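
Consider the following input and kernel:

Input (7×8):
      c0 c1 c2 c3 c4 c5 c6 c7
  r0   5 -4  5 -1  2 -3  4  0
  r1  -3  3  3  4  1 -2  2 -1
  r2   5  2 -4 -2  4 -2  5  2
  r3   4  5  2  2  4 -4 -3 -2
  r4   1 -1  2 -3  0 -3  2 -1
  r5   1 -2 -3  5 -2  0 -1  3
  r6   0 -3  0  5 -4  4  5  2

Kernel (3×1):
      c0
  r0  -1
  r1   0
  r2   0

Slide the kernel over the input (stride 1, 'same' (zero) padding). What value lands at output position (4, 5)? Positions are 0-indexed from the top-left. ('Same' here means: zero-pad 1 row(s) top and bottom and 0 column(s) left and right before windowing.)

4

The receptive field on the zero-padded input at this output position is [-4 / -3 / 0]. Elementwise product with the kernel and sum: -4·-1.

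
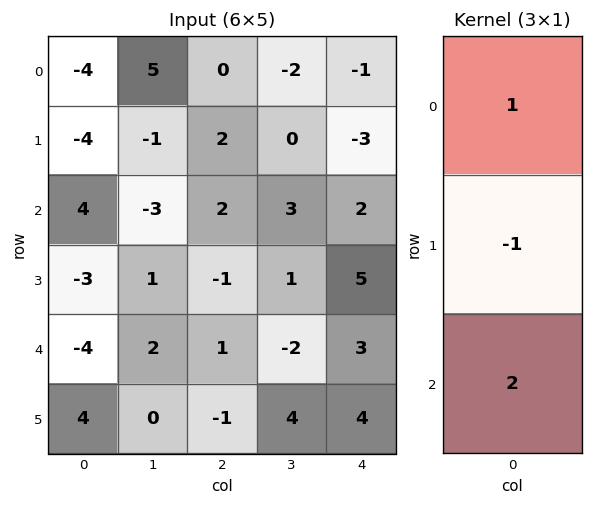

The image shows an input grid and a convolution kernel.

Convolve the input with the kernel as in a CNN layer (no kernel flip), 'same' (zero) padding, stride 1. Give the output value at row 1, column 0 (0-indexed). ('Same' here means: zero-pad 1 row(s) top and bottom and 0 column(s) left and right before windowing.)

The receptive field on the zero-padded input at this output position is [-4 / -4 / 4]. Elementwise product with the kernel and sum: -4·1 + -4·-1 + 4·2.

8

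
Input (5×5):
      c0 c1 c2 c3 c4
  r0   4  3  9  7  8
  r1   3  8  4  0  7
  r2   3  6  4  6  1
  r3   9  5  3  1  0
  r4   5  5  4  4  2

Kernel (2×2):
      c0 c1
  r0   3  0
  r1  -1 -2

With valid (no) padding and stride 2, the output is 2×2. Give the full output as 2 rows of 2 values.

-7 23
-10 7

Output[0,0]: The receptive field on the input at this output position is [4 3 / 3 8]. Elementwise product with the kernel and sum: 4·3 + 3·-1 + 8·-2.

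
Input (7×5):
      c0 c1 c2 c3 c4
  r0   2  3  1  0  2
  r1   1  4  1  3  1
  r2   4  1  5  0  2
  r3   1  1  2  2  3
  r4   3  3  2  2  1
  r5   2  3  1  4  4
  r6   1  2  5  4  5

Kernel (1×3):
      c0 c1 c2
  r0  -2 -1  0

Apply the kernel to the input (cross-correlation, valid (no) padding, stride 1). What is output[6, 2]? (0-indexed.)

The receptive field on the input at this output position is [5 4 5]. Elementwise product with the kernel and sum: 5·-2 + 4·-1.

-14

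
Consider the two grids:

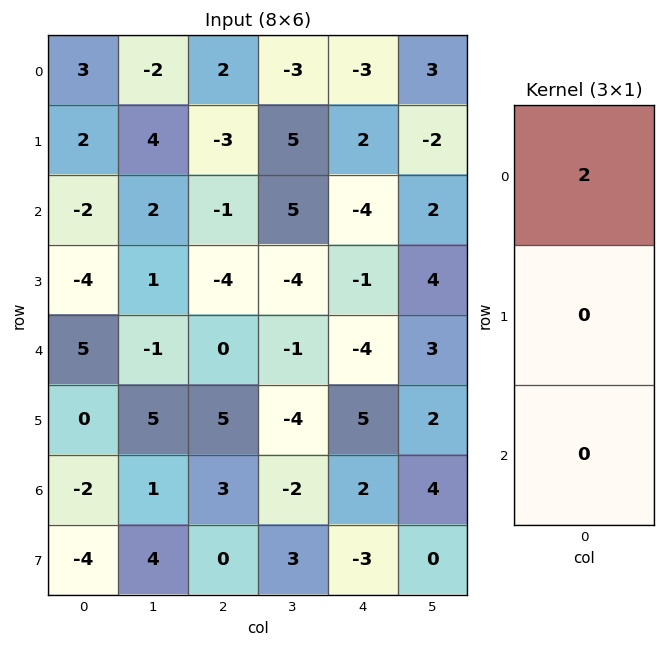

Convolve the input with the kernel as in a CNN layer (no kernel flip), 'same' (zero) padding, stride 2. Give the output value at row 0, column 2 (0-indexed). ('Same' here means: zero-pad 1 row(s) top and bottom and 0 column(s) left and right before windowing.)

The receptive field on the zero-padded input at this output position is [0 / -3 / 2]. Elementwise product with the kernel and sum: 0·2.

0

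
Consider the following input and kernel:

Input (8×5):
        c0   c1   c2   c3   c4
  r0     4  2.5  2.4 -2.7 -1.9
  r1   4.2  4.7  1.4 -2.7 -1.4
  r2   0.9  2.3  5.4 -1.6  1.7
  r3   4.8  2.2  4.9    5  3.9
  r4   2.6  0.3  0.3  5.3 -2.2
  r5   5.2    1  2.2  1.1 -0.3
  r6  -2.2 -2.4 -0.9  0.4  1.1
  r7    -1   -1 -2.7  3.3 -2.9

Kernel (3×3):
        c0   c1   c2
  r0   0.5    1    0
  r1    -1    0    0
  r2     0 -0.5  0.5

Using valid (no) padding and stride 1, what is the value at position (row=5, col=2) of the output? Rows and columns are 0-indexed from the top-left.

0

The receptive field on the input at this output position is [2.2 1.1 -0.3 / -0.9 0.4 1.1 / -2.7 3.3 -2.9]. Elementwise product with the kernel and sum: 2.2·0.5 + 1.1·1 + -0.9·-1 + 3.3·-0.5 + -2.9·0.5.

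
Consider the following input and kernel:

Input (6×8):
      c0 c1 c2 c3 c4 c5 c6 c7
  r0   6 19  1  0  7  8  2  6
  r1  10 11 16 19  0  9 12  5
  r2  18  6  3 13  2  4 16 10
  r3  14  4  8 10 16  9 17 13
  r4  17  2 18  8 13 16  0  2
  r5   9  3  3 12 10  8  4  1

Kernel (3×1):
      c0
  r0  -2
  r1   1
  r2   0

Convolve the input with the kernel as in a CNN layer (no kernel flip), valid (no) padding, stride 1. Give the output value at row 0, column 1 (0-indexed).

-27

The receptive field on the input at this output position is [19 / 11 / 6]. Elementwise product with the kernel and sum: 19·-2 + 11·1.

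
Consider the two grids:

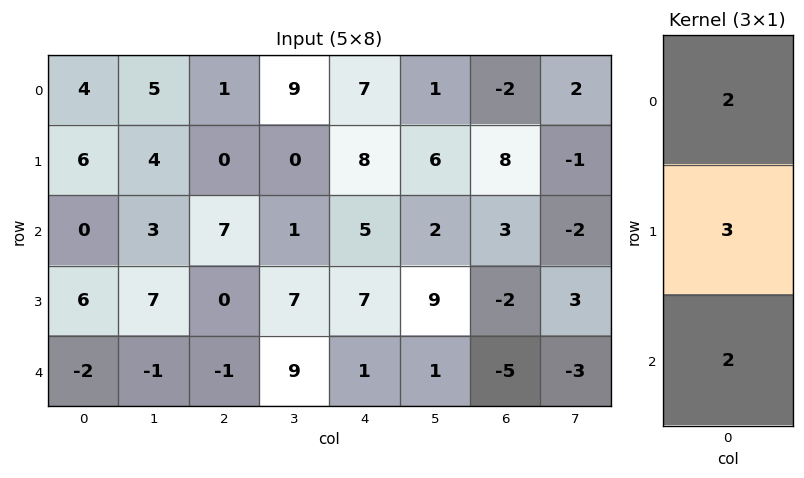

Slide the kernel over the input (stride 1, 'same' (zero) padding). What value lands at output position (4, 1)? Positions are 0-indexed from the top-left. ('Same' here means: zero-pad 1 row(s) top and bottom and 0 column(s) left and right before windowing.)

11

The receptive field on the zero-padded input at this output position is [7 / -1 / 0]. Elementwise product with the kernel and sum: 7·2 + -1·3 + 0·2.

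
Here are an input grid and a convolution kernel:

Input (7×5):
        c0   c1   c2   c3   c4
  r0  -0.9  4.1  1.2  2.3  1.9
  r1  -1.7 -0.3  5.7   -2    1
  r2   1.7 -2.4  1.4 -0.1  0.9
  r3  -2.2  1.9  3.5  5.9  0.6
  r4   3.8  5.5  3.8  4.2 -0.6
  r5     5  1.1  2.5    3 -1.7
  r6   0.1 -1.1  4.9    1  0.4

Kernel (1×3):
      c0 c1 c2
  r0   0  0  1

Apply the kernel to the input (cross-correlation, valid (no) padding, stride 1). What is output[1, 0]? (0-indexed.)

5.7

The receptive field on the input at this output position is [-1.7 -0.3 5.7]. Elementwise product with the kernel and sum: 5.7·1.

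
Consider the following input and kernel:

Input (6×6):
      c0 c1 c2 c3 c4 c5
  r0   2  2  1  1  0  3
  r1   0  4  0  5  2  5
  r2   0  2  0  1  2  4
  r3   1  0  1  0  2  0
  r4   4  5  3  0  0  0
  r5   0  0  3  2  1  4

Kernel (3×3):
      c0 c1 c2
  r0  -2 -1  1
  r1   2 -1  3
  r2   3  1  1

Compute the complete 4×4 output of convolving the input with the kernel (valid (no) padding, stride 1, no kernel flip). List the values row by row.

-7 26 1 33
-2 5 7 7
23 14 18 -2
14 11 18 9

Output[0,0]: The receptive field on the input at this output position is [2 2 1 / 0 4 0 / 0 2 0]. Elementwise product with the kernel and sum: 2·-2 + 2·-1 + 1·1 + 0·2 + 4·-1 + 0·3 + 0·3 + 2·1 + 0·1.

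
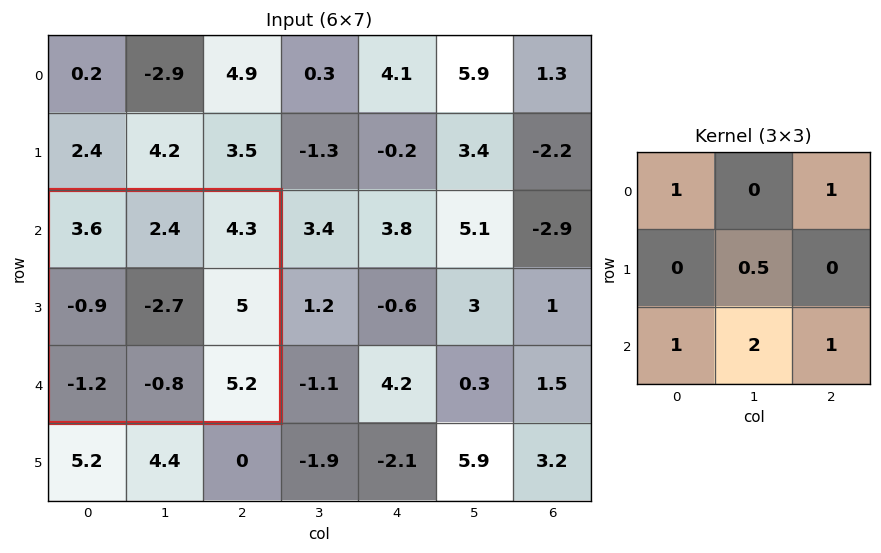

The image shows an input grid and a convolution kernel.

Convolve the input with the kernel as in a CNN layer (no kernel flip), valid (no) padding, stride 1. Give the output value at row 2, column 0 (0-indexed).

8.95

The receptive field on the input at this output position is [3.6 2.4 4.3 / -0.9 -2.7 5 / -1.2 -0.8 5.2]. Elementwise product with the kernel and sum: 3.6·1 + 4.3·1 + -2.7·0.5 + -1.2·1 + -0.8·2 + 5.2·1.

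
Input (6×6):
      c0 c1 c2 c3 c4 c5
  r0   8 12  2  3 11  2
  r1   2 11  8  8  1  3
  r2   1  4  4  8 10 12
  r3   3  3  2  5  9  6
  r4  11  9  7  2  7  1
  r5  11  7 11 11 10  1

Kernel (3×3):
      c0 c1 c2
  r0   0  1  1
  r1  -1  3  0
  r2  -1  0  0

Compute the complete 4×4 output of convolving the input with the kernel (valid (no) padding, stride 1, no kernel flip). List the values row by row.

44 14 26 0
27 21 27 21
3 6 24 42
10 12 2 23

Output[0,0]: The receptive field on the input at this output position is [8 12 2 / 2 11 8 / 1 4 4]. Elementwise product with the kernel and sum: 12·1 + 2·1 + 2·-1 + 11·3 + 1·-1.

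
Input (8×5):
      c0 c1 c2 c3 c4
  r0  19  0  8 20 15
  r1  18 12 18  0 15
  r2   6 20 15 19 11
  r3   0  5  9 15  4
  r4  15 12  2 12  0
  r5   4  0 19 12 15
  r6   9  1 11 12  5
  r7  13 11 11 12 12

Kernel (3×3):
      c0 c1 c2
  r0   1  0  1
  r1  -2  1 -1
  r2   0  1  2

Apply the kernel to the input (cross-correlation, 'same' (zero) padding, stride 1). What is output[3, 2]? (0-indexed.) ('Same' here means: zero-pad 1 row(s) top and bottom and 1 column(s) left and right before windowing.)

49

The receptive field on the zero-padded input at this output position is [20 15 19 / 5 9 15 / 12 2 12]. Elementwise product with the kernel and sum: 20·1 + 19·1 + 5·-2 + 9·1 + 15·-1 + 2·1 + 12·2.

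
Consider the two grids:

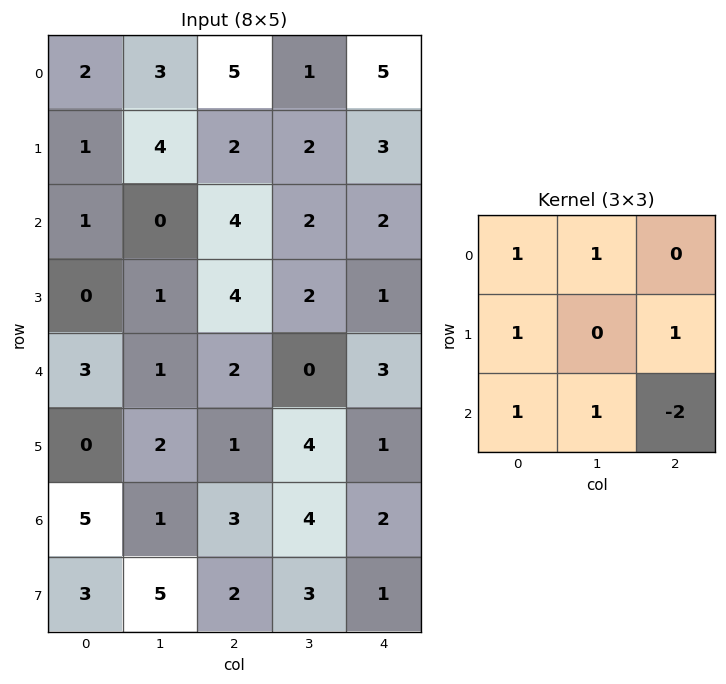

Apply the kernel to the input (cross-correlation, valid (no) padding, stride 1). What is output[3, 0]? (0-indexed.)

The receptive field on the input at this output position is [0 1 4 / 3 1 2 / 0 2 1]. Elementwise product with the kernel and sum: 0·1 + 1·1 + 3·1 + 2·1 + 0·1 + 2·1 + 1·-2.

6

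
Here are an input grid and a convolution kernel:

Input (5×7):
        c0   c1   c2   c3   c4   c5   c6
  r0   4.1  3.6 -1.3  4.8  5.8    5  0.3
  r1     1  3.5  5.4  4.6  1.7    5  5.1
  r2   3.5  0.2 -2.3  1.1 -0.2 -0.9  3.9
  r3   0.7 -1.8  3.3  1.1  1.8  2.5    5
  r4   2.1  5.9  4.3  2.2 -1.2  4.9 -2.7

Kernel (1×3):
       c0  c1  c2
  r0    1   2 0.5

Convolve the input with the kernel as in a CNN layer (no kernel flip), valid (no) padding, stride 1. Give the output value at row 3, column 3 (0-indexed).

5.95

The receptive field on the input at this output position is [1.1 1.8 2.5]. Elementwise product with the kernel and sum: 1.1·1 + 1.8·2 + 2.5·0.5.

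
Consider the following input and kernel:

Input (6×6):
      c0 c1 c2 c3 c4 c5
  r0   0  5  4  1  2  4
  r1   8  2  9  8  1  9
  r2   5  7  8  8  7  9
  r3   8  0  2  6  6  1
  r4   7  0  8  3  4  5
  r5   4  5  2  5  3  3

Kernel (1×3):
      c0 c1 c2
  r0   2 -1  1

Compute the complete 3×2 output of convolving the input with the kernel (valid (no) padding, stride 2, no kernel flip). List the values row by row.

-1 9
11 15
22 17

Output[0,0]: The receptive field on the input at this output position is [0 5 4]. Elementwise product with the kernel and sum: 0·2 + 5·-1 + 4·1.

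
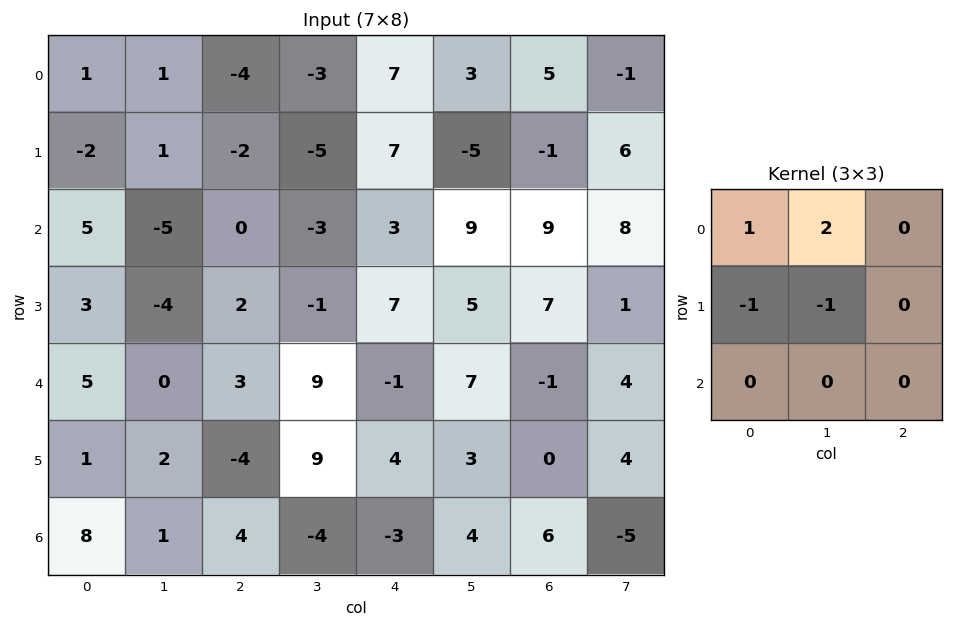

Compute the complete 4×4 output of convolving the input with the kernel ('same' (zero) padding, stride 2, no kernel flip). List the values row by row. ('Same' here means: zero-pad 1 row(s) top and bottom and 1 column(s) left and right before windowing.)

Output[0,0]: The receptive field on the zero-padded input at this output position is [0 0 0 / 0 1 1 / 0 -2 1]. Elementwise product with the kernel and sum: 0·1 + 0·2 + 0·-1 + 1·-1.

-1 3 -4 -8
-9 2 9 -25
1 -3 5 13
-6 -11 24 -7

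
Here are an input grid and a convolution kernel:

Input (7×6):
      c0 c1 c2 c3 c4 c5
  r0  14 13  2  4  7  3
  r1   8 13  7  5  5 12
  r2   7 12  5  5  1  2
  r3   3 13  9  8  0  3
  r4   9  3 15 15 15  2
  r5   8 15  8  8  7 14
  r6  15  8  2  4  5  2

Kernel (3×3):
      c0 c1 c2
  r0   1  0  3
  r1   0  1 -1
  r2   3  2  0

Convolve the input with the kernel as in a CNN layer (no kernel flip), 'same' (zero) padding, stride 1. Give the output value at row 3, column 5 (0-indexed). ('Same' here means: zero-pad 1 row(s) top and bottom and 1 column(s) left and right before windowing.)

53

The receptive field on the zero-padded input at this output position is [1 2 0 / 0 3 0 / 15 2 0]. Elementwise product with the kernel and sum: 1·1 + 0·3 + 3·1 + 0·-1 + 15·3 + 2·2.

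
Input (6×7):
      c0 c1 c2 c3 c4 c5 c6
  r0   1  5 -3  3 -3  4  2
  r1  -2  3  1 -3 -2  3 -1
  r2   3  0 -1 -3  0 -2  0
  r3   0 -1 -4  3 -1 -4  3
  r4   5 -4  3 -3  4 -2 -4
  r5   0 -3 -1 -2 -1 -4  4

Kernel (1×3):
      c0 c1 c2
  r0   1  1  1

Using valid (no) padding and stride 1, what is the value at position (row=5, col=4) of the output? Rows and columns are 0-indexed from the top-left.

-1

The receptive field on the input at this output position is [-1 -4 4]. Elementwise product with the kernel and sum: -1·1 + -4·1 + 4·1.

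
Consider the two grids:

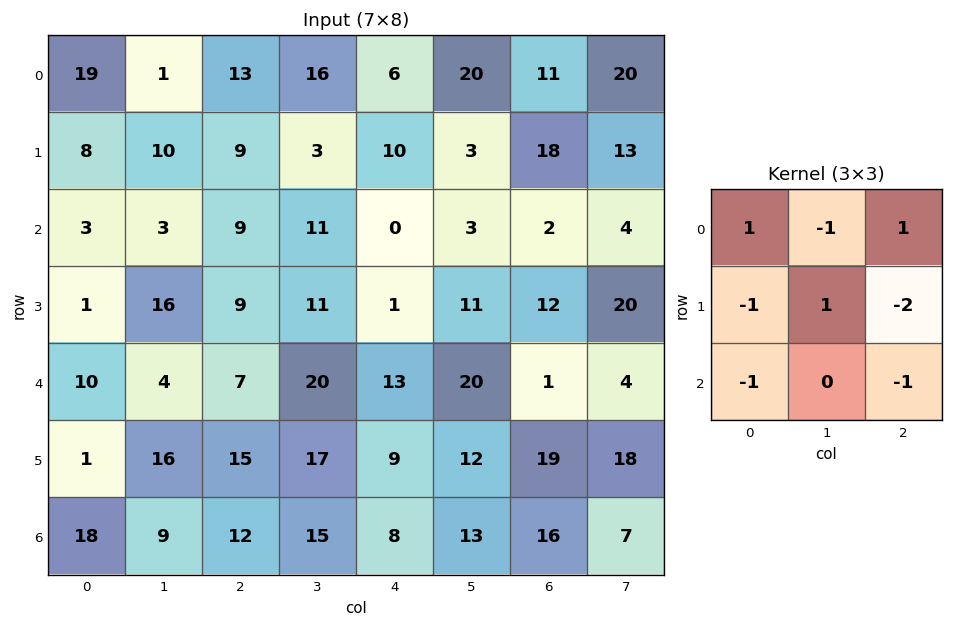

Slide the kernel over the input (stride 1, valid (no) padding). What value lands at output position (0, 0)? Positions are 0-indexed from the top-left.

The receptive field on the input at this output position is [19 1 13 / 8 10 9 / 3 3 9]. Elementwise product with the kernel and sum: 19·1 + 1·-1 + 13·1 + 8·-1 + 10·1 + 9·-2 + 3·-1 + 9·-1.

3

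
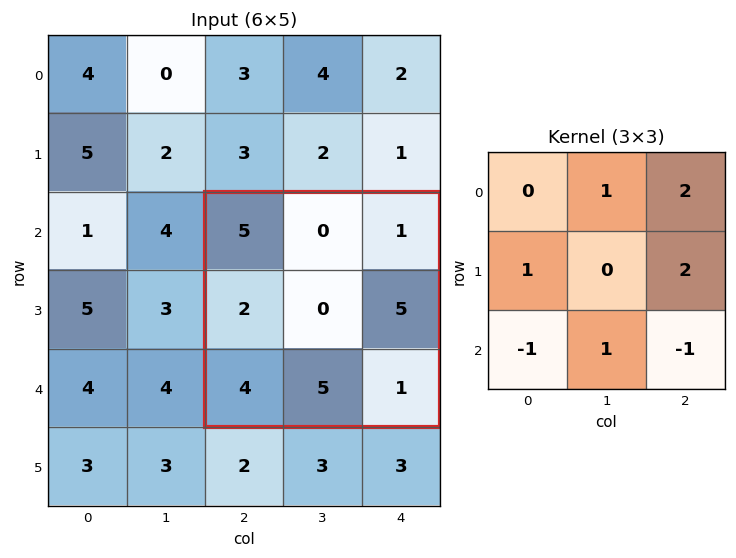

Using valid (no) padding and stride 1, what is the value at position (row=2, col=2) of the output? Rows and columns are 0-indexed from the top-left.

14

The receptive field on the input at this output position is [5 0 1 / 2 0 5 / 4 5 1]. Elementwise product with the kernel and sum: 0·1 + 1·2 + 2·1 + 5·2 + 4·-1 + 5·1 + 1·-1.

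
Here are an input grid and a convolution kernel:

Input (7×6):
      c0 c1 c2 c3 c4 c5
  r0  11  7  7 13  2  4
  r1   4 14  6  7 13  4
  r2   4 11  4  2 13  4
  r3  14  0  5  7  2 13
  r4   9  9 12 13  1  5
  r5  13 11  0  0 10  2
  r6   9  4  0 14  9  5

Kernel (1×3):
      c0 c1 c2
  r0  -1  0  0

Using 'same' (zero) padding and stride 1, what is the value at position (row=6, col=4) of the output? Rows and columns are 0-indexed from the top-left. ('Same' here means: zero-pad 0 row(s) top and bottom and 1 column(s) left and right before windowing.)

The receptive field on the zero-padded input at this output position is [14 9 5]. Elementwise product with the kernel and sum: 14·-1.

-14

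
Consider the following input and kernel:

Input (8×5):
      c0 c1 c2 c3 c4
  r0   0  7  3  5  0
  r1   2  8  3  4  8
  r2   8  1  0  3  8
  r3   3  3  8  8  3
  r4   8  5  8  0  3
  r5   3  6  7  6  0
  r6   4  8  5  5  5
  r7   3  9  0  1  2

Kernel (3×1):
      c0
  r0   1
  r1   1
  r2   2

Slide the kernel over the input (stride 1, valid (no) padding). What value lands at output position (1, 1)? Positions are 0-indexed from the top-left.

15

The receptive field on the input at this output position is [8 / 1 / 3]. Elementwise product with the kernel and sum: 8·1 + 1·1 + 3·2.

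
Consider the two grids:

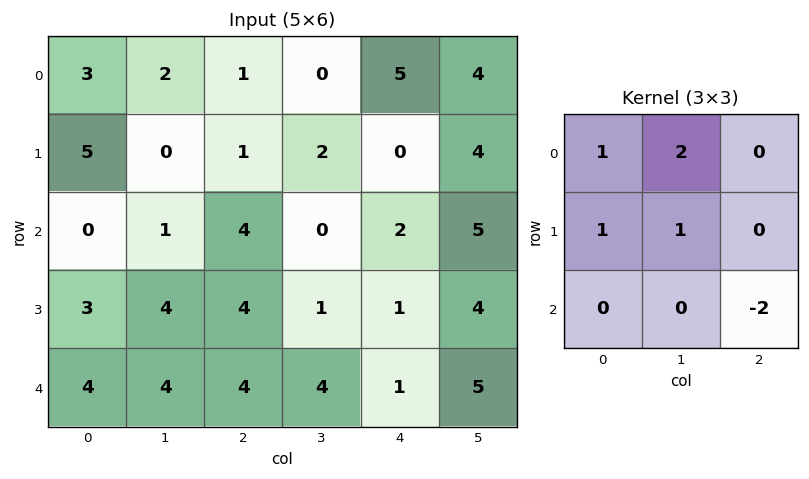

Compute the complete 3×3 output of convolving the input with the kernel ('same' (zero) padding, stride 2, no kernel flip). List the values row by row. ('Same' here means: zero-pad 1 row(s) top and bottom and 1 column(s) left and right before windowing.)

Output[0,0]: The receptive field on the zero-padded input at this output position is [0 0 0 / 0 3 2 / 0 5 0]. Elementwise product with the kernel and sum: 0·1 + 0·2 + 0·1 + 3·1 + 0·-2.
Output[0,1]: The receptive field on the zero-padded input at this output position is [0 0 0 / 2 1 0 / 0 1 2]. Elementwise product with the kernel and sum: 0·1 + 0·2 + 2·1 + 1·1 + 2·-2.

3 -1 -3
2 5 -4
10 20 8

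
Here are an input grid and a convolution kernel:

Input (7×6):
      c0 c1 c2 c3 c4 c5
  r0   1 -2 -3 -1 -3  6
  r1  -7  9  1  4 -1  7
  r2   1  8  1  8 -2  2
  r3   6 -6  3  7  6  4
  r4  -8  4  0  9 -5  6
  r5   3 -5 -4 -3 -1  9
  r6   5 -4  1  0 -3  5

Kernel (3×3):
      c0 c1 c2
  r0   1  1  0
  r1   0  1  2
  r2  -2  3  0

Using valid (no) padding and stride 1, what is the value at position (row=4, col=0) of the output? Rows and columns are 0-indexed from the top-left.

-39

The receptive field on the input at this output position is [-8 4 0 / 3 -5 -4 / 5 -4 1]. Elementwise product with the kernel and sum: -8·1 + 4·1 + -5·1 + -4·2 + 5·-2 + -4·3.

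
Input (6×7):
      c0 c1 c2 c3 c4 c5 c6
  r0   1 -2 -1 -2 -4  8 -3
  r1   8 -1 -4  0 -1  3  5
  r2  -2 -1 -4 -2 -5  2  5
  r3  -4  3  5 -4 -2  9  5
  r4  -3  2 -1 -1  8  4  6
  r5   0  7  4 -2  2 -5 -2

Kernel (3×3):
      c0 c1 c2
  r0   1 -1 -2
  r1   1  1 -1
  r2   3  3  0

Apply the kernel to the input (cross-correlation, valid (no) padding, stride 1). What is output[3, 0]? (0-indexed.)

The receptive field on the input at this output position is [-4 3 5 / -3 2 -1 / 0 7 4]. Elementwise product with the kernel and sum: -4·1 + 3·-1 + 5·-2 + -3·1 + 2·1 + -1·-1 + 0·3 + 7·3.

4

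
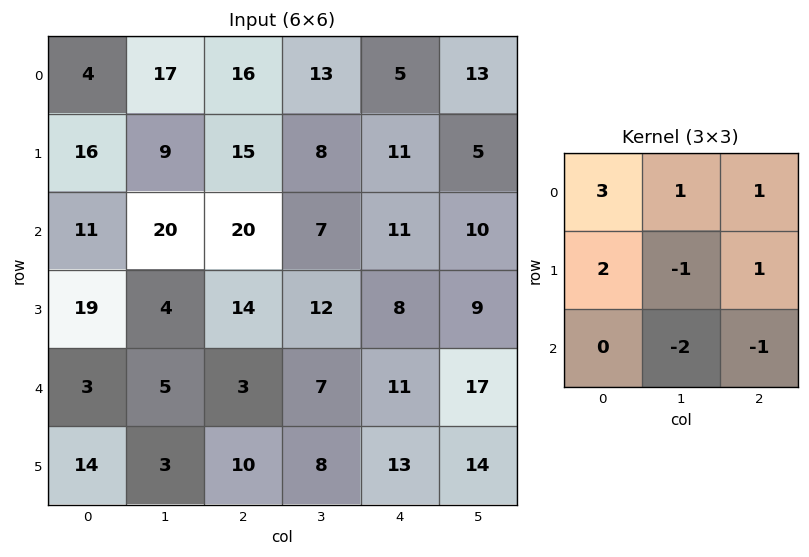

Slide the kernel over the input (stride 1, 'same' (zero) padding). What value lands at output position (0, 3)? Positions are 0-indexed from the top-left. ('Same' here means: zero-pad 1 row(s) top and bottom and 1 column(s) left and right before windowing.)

-3

The receptive field on the zero-padded input at this output position is [0 0 0 / 16 13 5 / 15 8 11]. Elementwise product with the kernel and sum: 0·3 + 0·1 + 0·1 + 16·2 + 13·-1 + 5·1 + 8·-2 + 11·-1.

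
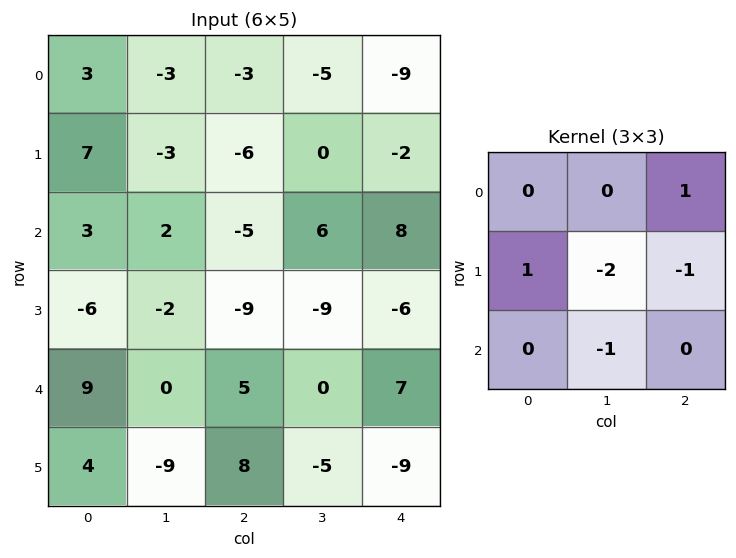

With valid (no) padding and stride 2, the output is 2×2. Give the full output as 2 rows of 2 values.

14 -19
2 23

Output[0,0]: The receptive field on the input at this output position is [3 -3 -3 / 7 -3 -6 / 3 2 -5]. Elementwise product with the kernel and sum: -3·1 + 7·1 + -3·-2 + -6·-1 + 2·-1.
Output[0,1]: The receptive field on the input at this output position is [-3 -5 -9 / -6 0 -2 / -5 6 8]. Elementwise product with the kernel and sum: -9·1 + -6·1 + 0·-2 + -2·-1 + 6·-1.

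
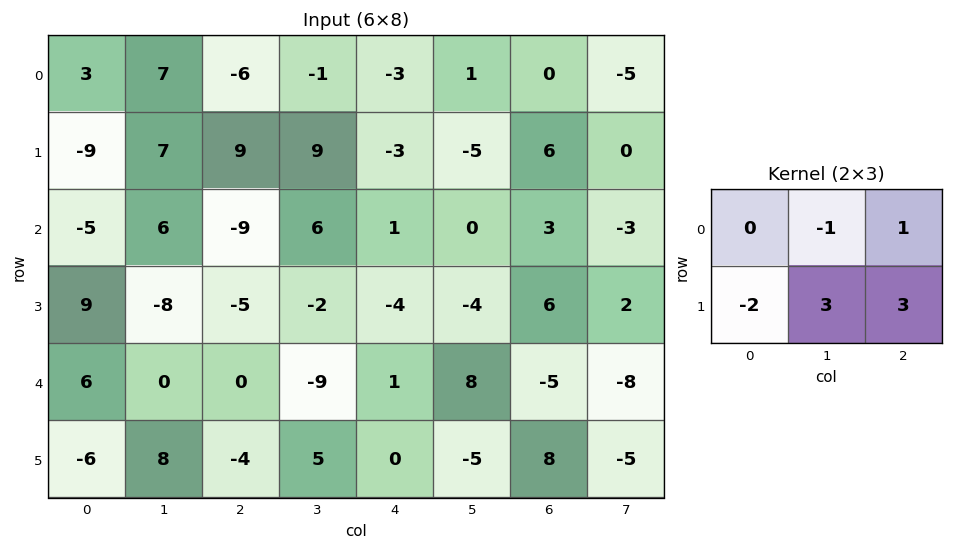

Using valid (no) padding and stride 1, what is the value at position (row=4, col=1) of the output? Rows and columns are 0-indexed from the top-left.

-22

The receptive field on the input at this output position is [0 0 -9 / 8 -4 5]. Elementwise product with the kernel and sum: 0·-1 + -9·1 + 8·-2 + -4·3 + 5·3.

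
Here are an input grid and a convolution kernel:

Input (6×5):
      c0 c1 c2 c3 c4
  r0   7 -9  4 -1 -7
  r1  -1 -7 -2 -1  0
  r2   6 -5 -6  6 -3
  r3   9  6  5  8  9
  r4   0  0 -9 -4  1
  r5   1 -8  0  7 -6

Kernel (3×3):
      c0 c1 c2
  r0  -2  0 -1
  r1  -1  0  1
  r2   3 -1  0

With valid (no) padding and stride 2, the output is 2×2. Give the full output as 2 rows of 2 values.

Output[0,0]: The receptive field on the input at this output position is [7 -9 4 / -1 -7 -2 / 6 -5 -6]. Elementwise product with the kernel and sum: 7·-2 + 4·-1 + -1·-1 + -2·1 + 6·3 + -5·-1.
Output[0,1]: The receptive field on the input at this output position is [4 -1 -7 / -2 -1 0 / -6 6 -3]. Elementwise product with the kernel and sum: 4·-2 + -7·-1 + -2·-1 + 0·1 + -6·3 + 6·-1.

4 -23
-10 -4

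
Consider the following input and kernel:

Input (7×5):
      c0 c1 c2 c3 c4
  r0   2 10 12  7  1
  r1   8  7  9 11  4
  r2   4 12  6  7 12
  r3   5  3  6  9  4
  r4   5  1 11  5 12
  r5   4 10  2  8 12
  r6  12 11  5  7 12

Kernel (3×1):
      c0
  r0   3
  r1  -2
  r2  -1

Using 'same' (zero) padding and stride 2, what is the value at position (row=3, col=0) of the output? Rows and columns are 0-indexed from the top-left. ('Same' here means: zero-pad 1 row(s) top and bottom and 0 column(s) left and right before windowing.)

The receptive field on the zero-padded input at this output position is [4 / 12 / 0]. Elementwise product with the kernel and sum: 4·3 + 12·-2 + 0·-1.

-12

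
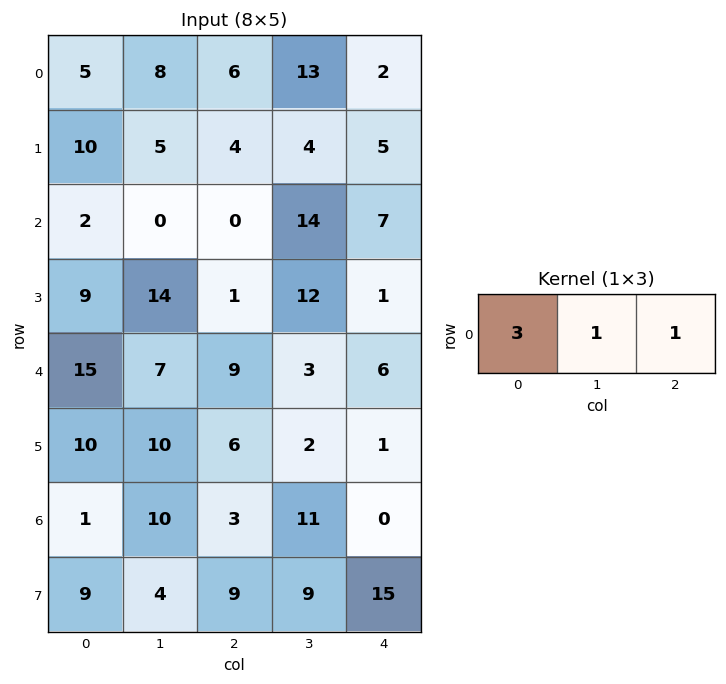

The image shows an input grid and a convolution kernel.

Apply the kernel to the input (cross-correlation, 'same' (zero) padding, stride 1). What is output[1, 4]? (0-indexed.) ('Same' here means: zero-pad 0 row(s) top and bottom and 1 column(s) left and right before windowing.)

17

The receptive field on the zero-padded input at this output position is [4 5 0]. Elementwise product with the kernel and sum: 4·3 + 5·1 + 0·1.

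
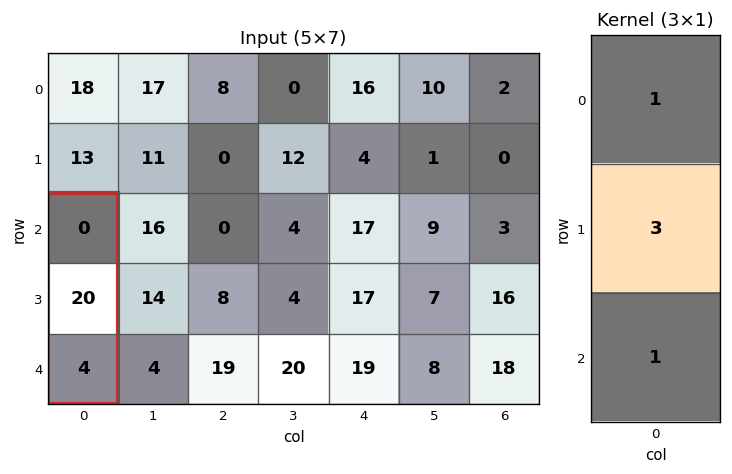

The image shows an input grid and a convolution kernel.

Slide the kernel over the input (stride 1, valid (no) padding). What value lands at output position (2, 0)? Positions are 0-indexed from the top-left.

The receptive field on the input at this output position is [0 / 20 / 4]. Elementwise product with the kernel and sum: 0·1 + 20·3 + 4·1.

64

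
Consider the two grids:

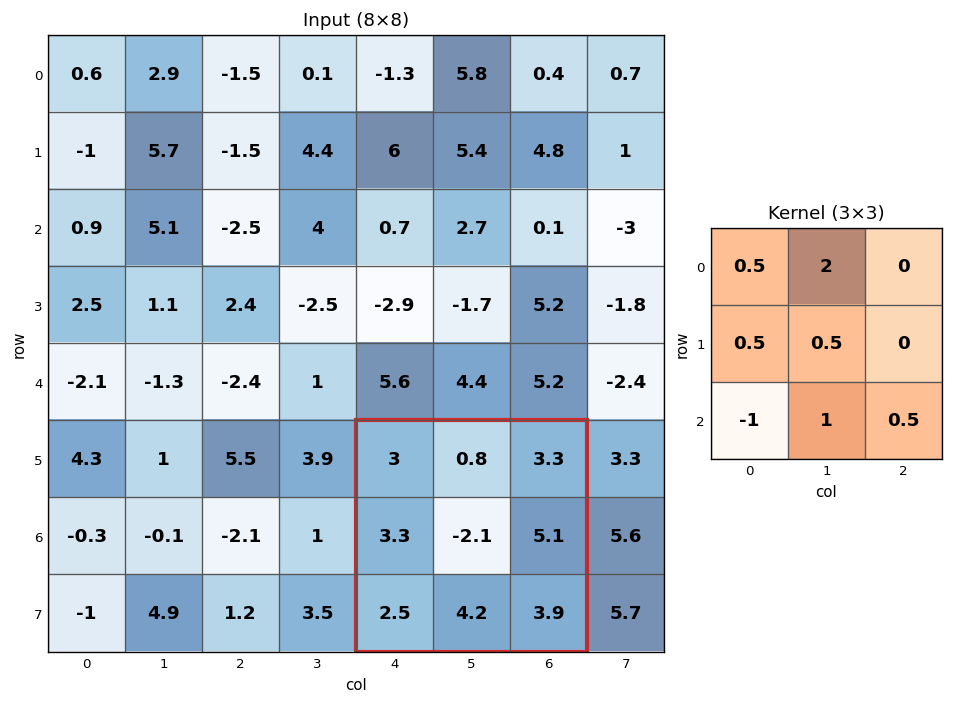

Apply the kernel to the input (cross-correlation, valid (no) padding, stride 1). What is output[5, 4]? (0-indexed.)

The receptive field on the input at this output position is [3 0.8 3.3 / 3.3 -2.1 5.1 / 2.5 4.2 3.9]. Elementwise product with the kernel and sum: 3·0.5 + 0.8·2 + 3.3·0.5 + -2.1·0.5 + 2.5·-1 + 4.2·1 + 3.9·0.5.

7.35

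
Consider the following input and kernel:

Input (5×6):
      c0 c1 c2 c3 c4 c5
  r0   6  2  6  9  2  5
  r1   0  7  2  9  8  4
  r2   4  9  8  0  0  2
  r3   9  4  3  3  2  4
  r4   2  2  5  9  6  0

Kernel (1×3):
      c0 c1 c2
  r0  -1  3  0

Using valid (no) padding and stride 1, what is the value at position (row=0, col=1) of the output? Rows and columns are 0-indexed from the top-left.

16

The receptive field on the input at this output position is [2 6 9]. Elementwise product with the kernel and sum: 2·-1 + 6·3.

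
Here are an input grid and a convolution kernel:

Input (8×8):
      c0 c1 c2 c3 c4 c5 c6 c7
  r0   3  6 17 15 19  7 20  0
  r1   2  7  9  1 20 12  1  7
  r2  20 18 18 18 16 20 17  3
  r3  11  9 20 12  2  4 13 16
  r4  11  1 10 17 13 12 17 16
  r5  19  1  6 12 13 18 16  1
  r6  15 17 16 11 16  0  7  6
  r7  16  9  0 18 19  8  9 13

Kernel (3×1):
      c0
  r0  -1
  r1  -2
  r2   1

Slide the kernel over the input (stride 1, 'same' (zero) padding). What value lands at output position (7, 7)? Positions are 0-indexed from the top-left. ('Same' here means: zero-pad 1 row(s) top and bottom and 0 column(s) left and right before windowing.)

The receptive field on the zero-padded input at this output position is [6 / 13 / 0]. Elementwise product with the kernel and sum: 6·-1 + 13·-2 + 0·1.

-32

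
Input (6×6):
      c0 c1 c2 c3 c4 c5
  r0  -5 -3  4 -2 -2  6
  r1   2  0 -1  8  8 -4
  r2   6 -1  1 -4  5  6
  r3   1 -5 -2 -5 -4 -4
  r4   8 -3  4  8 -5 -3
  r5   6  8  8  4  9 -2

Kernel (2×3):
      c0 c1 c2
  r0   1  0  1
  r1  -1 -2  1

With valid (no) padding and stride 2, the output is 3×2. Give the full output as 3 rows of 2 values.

-4 -5
14 14
-2 -8

Output[0,0]: The receptive field on the input at this output position is [-5 -3 4 / 2 0 -1]. Elementwise product with the kernel and sum: -5·1 + 4·1 + 2·-1 + 0·-2 + -1·1.
Output[0,1]: The receptive field on the input at this output position is [4 -2 -2 / -1 8 8]. Elementwise product with the kernel and sum: 4·1 + -2·1 + -1·-1 + 8·-2 + 8·1.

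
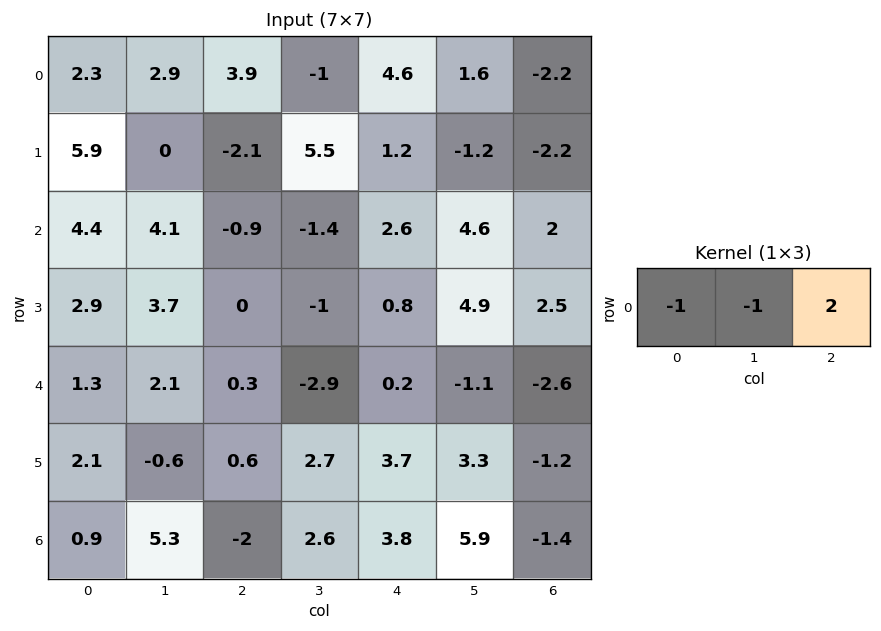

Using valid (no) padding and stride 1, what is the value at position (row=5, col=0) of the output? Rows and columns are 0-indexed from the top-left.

-0.3

The receptive field on the input at this output position is [2.1 -0.6 0.6]. Elementwise product with the kernel and sum: 2.1·-1 + -0.6·-1 + 0.6·2.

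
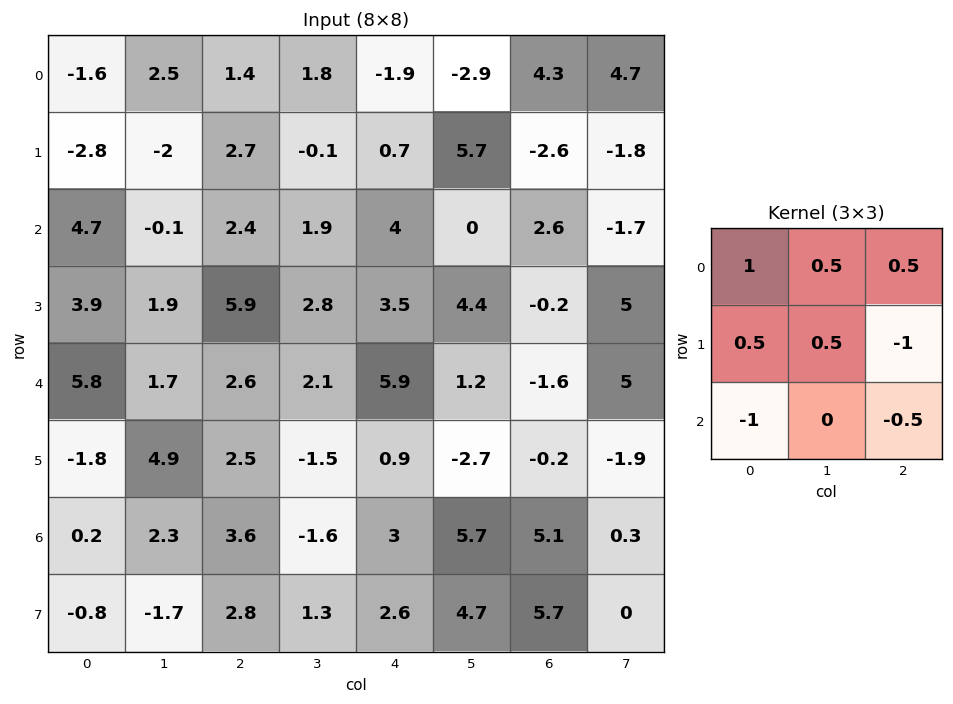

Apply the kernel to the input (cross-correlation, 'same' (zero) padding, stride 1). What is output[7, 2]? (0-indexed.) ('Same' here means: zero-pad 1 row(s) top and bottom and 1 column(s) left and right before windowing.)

The receptive field on the zero-padded input at this output position is [2.3 3.6 -1.6 / -1.7 2.8 1.3 / 0 0 0]. Elementwise product with the kernel and sum: 2.3·1 + 3.6·0.5 + -1.6·0.5 + -1.7·0.5 + 2.8·0.5 + 1.3·-1 + 0·-1 + 0·-0.5.

2.55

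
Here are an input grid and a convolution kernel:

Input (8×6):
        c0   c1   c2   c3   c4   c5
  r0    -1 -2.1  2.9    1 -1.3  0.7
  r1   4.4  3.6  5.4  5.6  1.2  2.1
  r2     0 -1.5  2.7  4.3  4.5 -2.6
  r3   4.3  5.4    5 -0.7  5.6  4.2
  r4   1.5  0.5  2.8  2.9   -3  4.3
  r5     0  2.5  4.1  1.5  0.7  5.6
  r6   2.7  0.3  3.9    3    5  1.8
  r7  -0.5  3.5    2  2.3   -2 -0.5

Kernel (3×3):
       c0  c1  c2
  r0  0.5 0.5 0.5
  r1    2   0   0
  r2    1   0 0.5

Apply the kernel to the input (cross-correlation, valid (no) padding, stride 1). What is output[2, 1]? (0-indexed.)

The receptive field on the input at this output position is [-1.5 2.7 4.3 / 5.4 5 -0.7 / 0.5 2.8 2.9]. Elementwise product with the kernel and sum: -1.5·0.5 + 2.7·0.5 + 4.3·0.5 + 5.4·2 + 0.5·1 + 2.9·0.5.

15.5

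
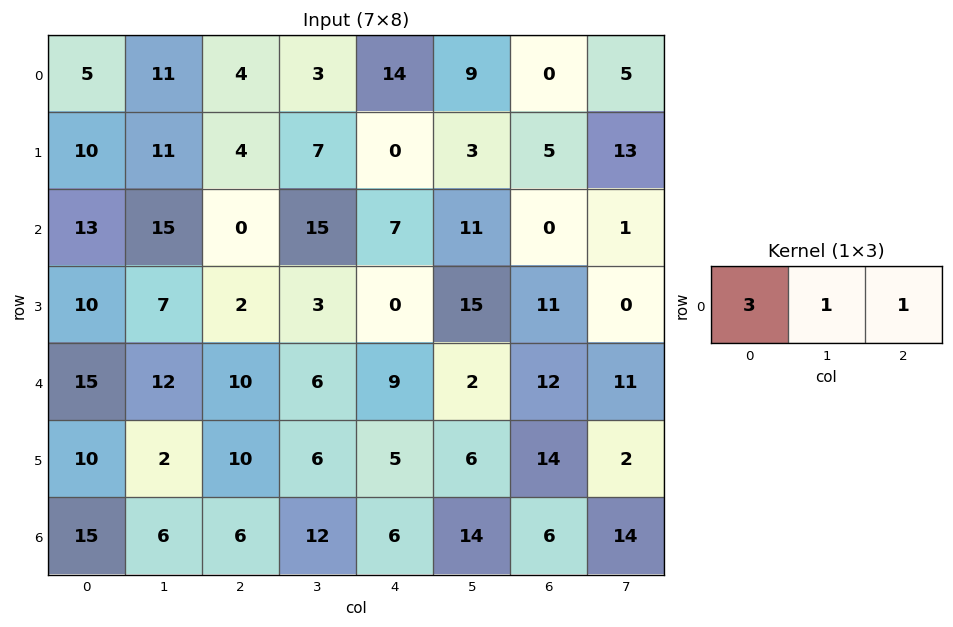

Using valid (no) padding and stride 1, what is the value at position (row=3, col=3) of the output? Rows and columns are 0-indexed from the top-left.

The receptive field on the input at this output position is [3 0 15]. Elementwise product with the kernel and sum: 3·3 + 0·1 + 15·1.

24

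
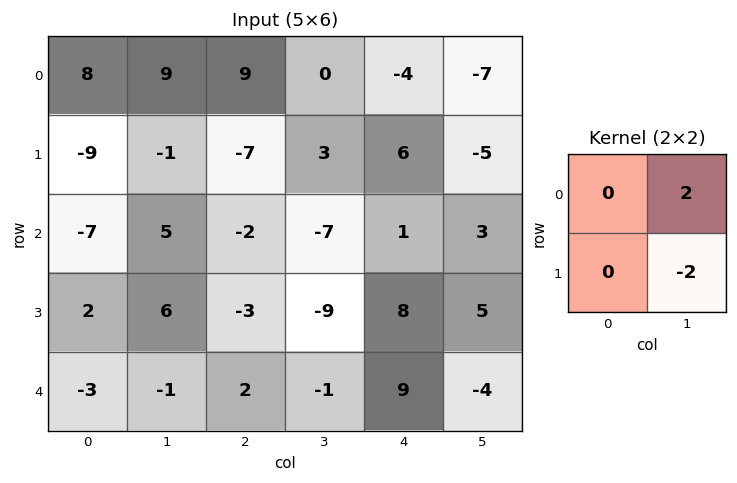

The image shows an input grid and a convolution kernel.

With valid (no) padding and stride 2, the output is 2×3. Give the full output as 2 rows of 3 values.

Output[0,0]: The receptive field on the input at this output position is [8 9 / -9 -1]. Elementwise product with the kernel and sum: 9·2 + -1·-2.

20 -6 -4
-2 4 -4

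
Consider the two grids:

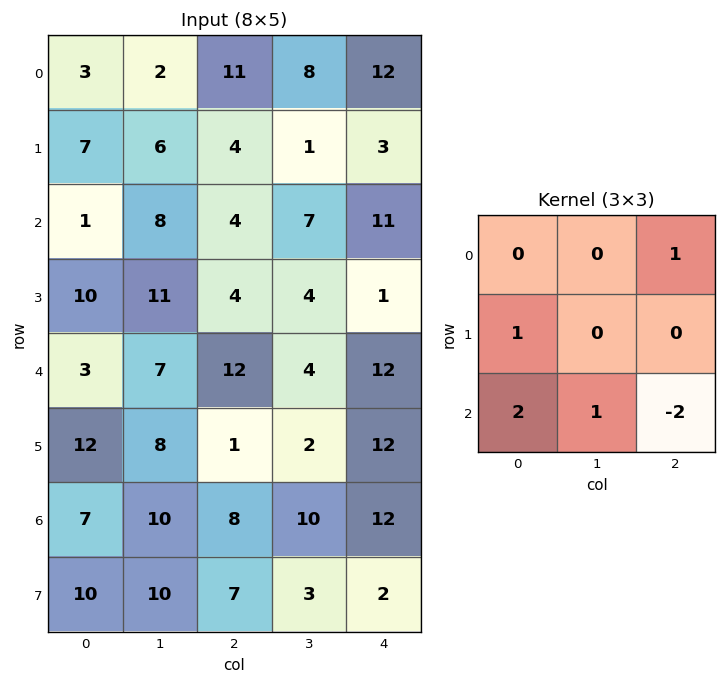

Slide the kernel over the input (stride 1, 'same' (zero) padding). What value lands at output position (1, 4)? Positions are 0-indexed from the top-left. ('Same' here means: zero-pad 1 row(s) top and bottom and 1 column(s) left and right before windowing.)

26

The receptive field on the zero-padded input at this output position is [8 12 0 / 1 3 0 / 7 11 0]. Elementwise product with the kernel and sum: 0·1 + 1·1 + 7·2 + 11·1 + 0·-2.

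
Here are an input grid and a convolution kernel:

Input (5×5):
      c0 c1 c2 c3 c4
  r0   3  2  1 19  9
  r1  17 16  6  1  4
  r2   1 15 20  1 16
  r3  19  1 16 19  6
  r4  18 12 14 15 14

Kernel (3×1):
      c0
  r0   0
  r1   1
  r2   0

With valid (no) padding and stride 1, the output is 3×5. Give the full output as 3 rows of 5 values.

17 16 6 1 4
1 15 20 1 16
19 1 16 19 6

Output[0,0]: The receptive field on the input at this output position is [3 / 17 / 1]. Elementwise product with the kernel and sum: 17·1.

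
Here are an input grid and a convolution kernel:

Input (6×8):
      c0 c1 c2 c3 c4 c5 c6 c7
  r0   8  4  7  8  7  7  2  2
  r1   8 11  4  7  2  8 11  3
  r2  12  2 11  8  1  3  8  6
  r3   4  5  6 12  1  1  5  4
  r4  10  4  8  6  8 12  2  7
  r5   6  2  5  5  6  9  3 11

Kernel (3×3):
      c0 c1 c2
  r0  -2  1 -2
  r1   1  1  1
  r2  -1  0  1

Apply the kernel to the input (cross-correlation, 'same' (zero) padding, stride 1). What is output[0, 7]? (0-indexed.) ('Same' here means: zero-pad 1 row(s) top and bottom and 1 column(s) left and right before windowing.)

The receptive field on the zero-padded input at this output position is [0 0 0 / 2 2 0 / 11 3 0]. Elementwise product with the kernel and sum: 0·-2 + 0·1 + 0·-2 + 2·1 + 2·1 + 0·1 + 11·-1 + 0·1.

-7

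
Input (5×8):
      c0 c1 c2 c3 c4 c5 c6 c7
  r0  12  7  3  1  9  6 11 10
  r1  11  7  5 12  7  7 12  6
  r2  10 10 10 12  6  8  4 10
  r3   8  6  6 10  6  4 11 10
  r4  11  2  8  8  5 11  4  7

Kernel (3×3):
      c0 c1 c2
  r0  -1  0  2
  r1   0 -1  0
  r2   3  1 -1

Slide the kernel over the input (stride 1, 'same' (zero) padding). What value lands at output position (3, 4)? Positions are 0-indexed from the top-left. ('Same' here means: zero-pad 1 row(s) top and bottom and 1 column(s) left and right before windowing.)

16

The receptive field on the zero-padded input at this output position is [12 6 8 / 10 6 4 / 8 5 11]. Elementwise product with the kernel and sum: 12·-1 + 8·2 + 6·-1 + 8·3 + 5·1 + 11·-1.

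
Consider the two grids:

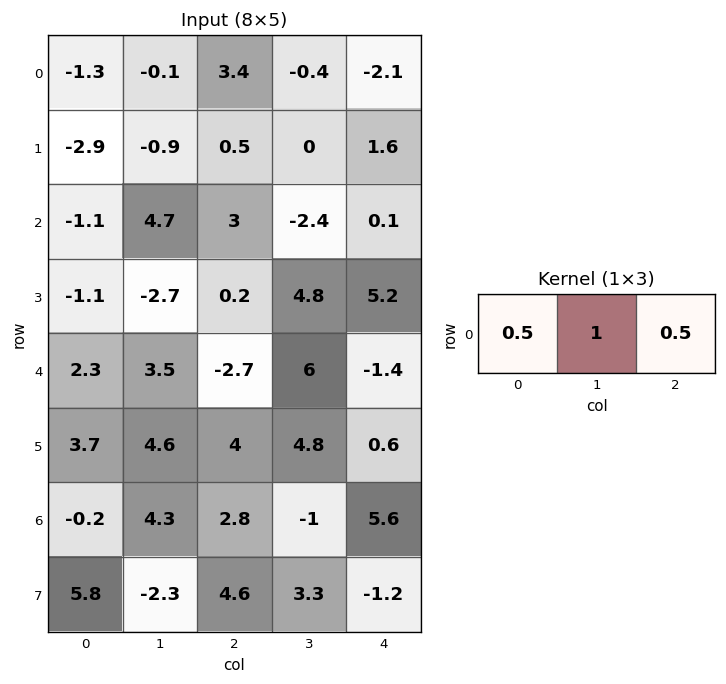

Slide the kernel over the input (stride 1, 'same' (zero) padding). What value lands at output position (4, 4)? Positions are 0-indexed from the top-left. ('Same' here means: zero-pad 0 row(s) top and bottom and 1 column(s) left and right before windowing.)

The receptive field on the zero-padded input at this output position is [6 -1.4 0]. Elementwise product with the kernel and sum: 6·0.5 + -1.4·1 + 0·0.5.

1.6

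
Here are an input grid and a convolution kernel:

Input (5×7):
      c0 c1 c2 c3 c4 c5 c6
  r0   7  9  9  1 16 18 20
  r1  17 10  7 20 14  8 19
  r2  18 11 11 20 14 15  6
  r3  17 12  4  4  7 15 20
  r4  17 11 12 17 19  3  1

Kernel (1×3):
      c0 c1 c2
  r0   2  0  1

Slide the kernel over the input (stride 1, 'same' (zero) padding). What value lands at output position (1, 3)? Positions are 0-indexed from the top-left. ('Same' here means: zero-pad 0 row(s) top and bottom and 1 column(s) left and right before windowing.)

28

The receptive field on the zero-padded input at this output position is [7 20 14]. Elementwise product with the kernel and sum: 7·2 + 14·1.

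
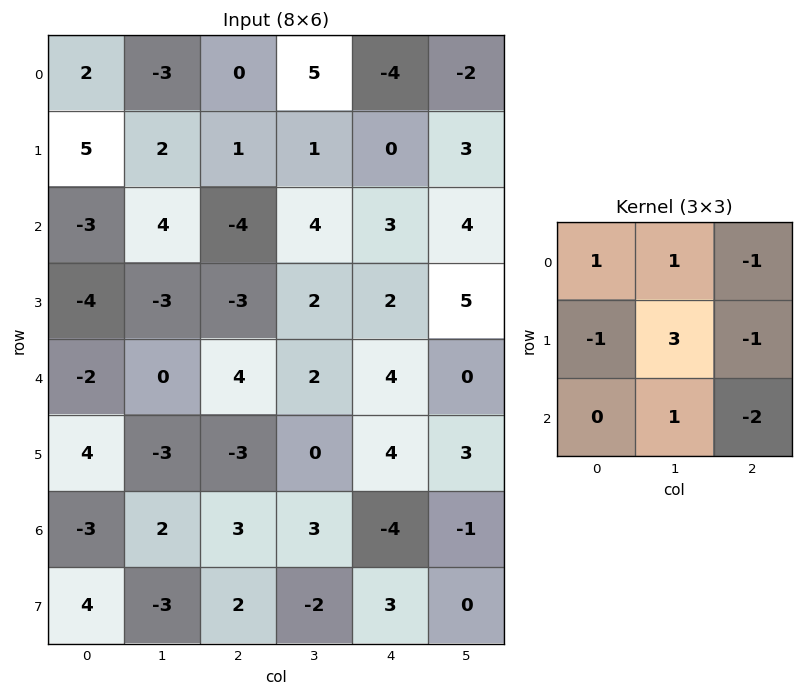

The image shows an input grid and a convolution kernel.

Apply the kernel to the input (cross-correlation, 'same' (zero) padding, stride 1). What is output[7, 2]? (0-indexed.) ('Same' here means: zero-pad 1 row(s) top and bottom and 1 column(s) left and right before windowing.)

13

The receptive field on the zero-padded input at this output position is [2 3 3 / -3 2 -2 / 0 0 0]. Elementwise product with the kernel and sum: 2·1 + 3·1 + 3·-1 + -3·-1 + 2·3 + -2·-1 + 0·1 + 0·-2.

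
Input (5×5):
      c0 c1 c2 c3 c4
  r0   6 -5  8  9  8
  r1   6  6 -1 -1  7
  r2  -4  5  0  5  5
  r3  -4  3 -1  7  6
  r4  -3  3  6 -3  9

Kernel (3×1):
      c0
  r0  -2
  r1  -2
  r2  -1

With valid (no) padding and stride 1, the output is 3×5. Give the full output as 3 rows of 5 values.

-20 -7 -14 -21 -35
0 -25 3 -15 -30
19 -19 -4 -21 -31

Output[0,0]: The receptive field on the input at this output position is [6 / 6 / -4]. Elementwise product with the kernel and sum: 6·-2 + 6·-2 + -4·-1.
Output[0,1]: The receptive field on the input at this output position is [-5 / 6 / 5]. Elementwise product with the kernel and sum: -5·-2 + 6·-2 + 5·-1.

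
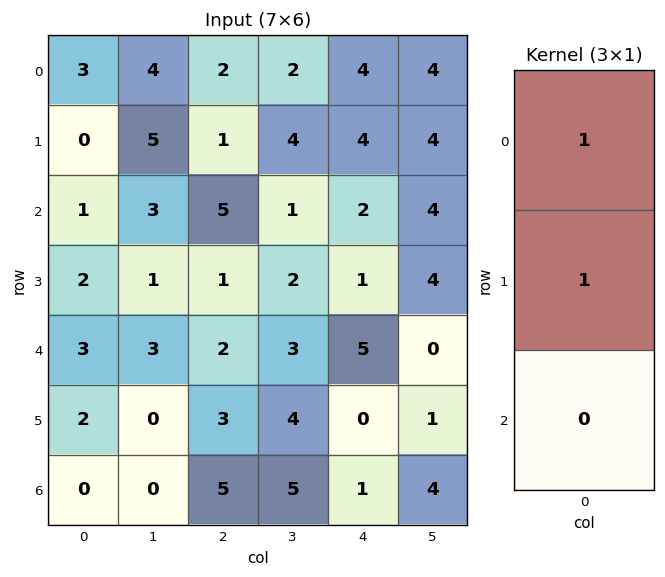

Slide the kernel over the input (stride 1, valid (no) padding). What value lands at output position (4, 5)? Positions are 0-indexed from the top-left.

The receptive field on the input at this output position is [0 / 1 / 4]. Elementwise product with the kernel and sum: 0·1 + 1·1.

1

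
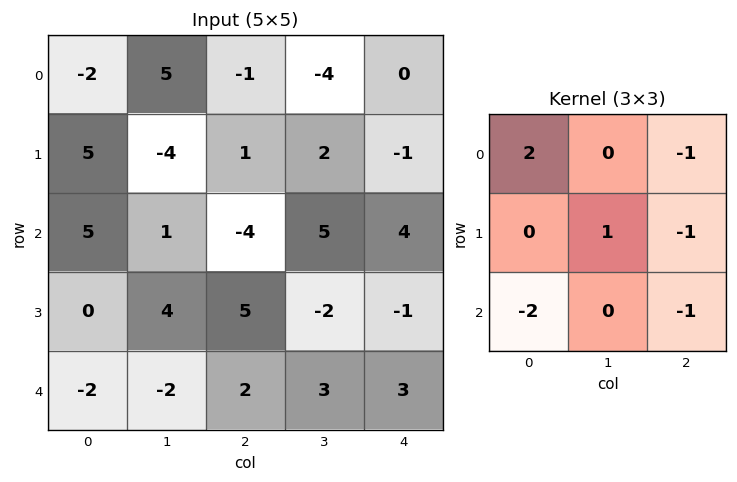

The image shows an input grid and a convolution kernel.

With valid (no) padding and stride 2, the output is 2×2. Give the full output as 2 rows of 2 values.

Output[0,0]: The receptive field on the input at this output position is [-2 5 -1 / 5 -4 1 / 5 1 -4]. Elementwise product with the kernel and sum: -2·2 + -1·-1 + -4·1 + 1·-1 + 5·-2 + -4·-1.
Output[0,1]: The receptive field on the input at this output position is [-1 -4 0 / 1 2 -1 / -4 5 4]. Elementwise product with the kernel and sum: -1·2 + 0·-1 + 2·1 + -1·-1 + -4·-2 + 4·-1.

-14 5
15 -20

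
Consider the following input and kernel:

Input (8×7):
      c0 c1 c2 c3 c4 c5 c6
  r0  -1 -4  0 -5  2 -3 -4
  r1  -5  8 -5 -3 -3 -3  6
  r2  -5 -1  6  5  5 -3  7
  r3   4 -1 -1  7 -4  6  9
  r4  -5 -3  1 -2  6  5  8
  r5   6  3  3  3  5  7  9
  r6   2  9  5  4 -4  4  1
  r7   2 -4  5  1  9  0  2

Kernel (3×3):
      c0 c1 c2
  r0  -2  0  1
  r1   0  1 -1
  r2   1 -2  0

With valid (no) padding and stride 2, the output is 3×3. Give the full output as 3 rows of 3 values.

Output[0,0]: The receptive field on the input at this output position is [-1 -4 0 / -5 8 -5 / -5 -1 6]. Elementwise product with the kernel and sum: -1·-2 + 0·1 + 8·1 + -5·-1 + -5·1 + -1·-2.
Output[0,1]: The receptive field on the input at this output position is [0 -5 2 / -5 -3 -3 / 6 5 5]. Elementwise product with the kernel and sum: 0·-2 + 2·1 + -3·1 + -3·-1 + 6·1 + 5·-2.

12 -2 -6
17 9 -10
-5 -1 -18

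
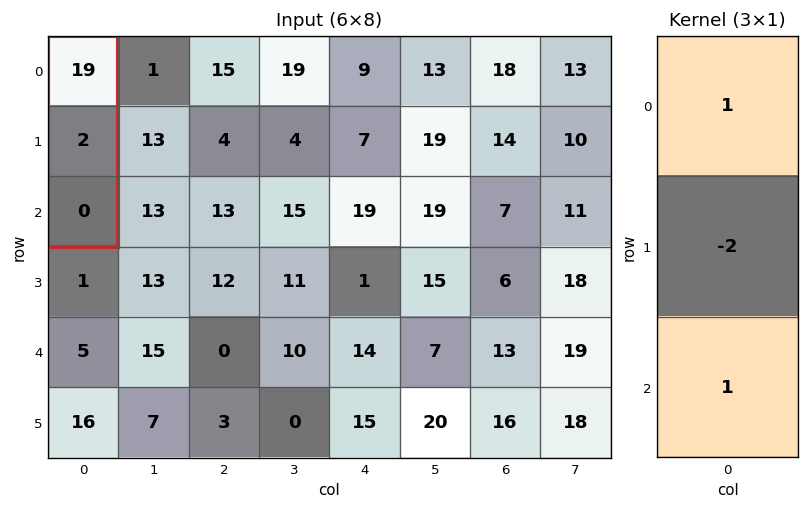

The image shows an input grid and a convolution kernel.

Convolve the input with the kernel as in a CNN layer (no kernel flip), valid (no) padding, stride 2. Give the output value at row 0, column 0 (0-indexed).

15

The receptive field on the input at this output position is [19 / 2 / 0]. Elementwise product with the kernel and sum: 19·1 + 2·-2 + 0·1.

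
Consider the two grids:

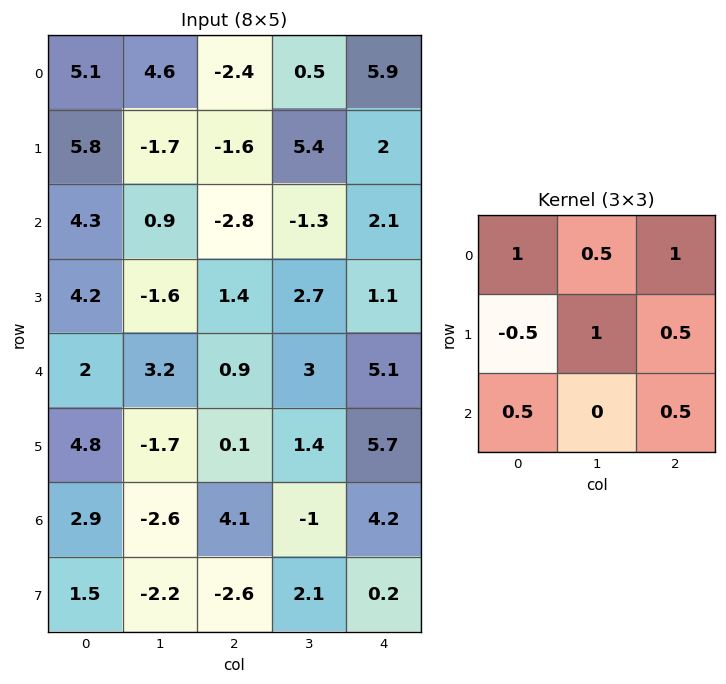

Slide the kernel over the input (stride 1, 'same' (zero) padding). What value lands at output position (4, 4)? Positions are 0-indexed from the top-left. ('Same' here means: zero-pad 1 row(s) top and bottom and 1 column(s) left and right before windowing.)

7.55

The receptive field on the zero-padded input at this output position is [2.7 1.1 0 / 3 5.1 0 / 1.4 5.7 0]. Elementwise product with the kernel and sum: 2.7·1 + 1.1·0.5 + 0·1 + 3·-0.5 + 5.1·1 + 0·0.5 + 1.4·0.5 + 0·0.5.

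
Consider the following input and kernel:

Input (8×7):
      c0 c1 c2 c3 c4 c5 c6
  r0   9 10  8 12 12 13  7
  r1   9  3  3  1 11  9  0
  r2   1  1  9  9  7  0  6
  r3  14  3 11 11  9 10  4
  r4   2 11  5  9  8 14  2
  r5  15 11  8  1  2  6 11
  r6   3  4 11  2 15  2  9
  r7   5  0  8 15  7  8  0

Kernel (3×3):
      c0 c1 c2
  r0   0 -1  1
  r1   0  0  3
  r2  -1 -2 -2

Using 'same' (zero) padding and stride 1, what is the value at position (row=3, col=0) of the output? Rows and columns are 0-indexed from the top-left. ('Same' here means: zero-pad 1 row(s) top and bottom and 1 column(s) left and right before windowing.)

The receptive field on the zero-padded input at this output position is [0 1 1 / 0 14 3 / 0 2 11]. Elementwise product with the kernel and sum: 1·-1 + 1·1 + 3·3 + 0·-1 + 2·-2 + 11·-2.

-17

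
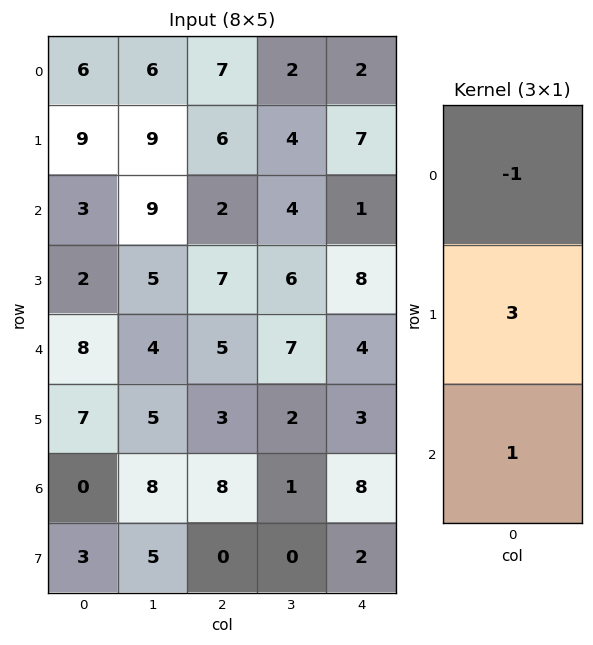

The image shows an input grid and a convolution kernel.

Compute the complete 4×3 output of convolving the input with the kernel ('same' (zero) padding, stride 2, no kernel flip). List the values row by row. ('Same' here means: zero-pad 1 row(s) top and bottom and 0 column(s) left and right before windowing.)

Output[0,0]: The receptive field on the zero-padded input at this output position is [0 / 6 / 9]. Elementwise product with the kernel and sum: 0·-1 + 6·3 + 9·1.

27 27 13
2 7 4
29 11 7
-4 21 23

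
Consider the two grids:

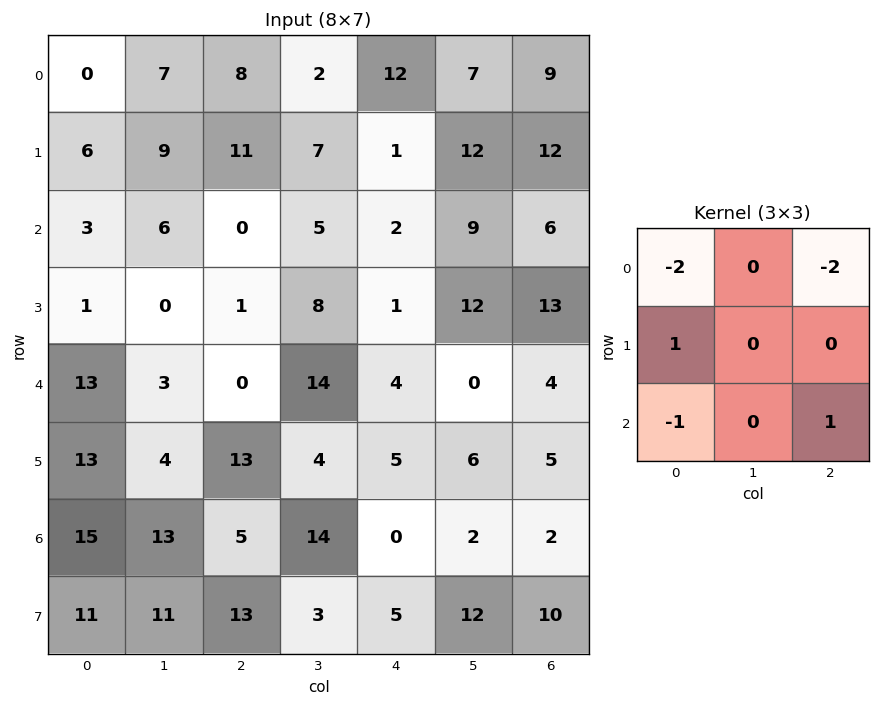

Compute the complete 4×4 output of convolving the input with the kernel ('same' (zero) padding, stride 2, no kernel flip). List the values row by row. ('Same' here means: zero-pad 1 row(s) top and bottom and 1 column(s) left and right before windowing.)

9 5 7 -5
-18 -18 -29 -27
4 -13 -24 -30
3 -11 3 -22

Output[0,0]: The receptive field on the zero-padded input at this output position is [0 0 0 / 0 0 7 / 0 6 9]. Elementwise product with the kernel and sum: 0·-2 + 0·-2 + 0·1 + 0·-1 + 9·1.
Output[0,1]: The receptive field on the zero-padded input at this output position is [0 0 0 / 7 8 2 / 9 11 7]. Elementwise product with the kernel and sum: 0·-2 + 0·-2 + 7·1 + 9·-1 + 7·1.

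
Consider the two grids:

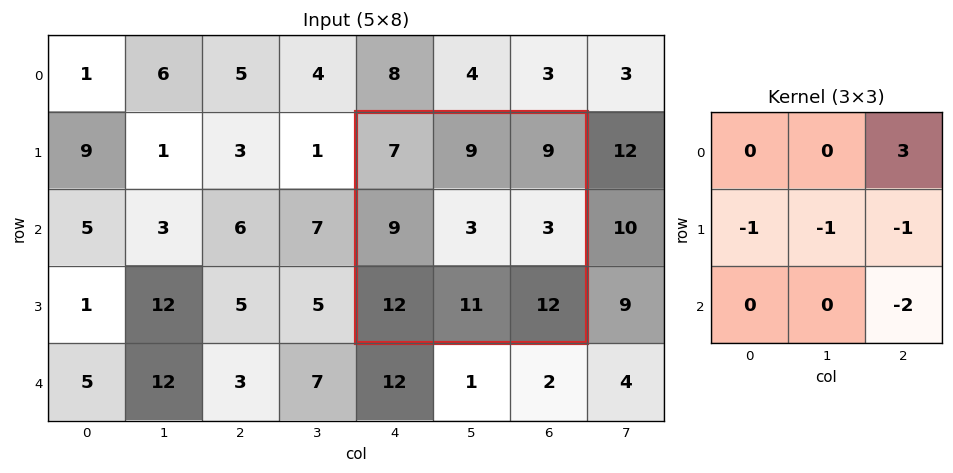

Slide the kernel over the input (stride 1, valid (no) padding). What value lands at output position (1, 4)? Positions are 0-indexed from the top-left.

The receptive field on the input at this output position is [7 9 9 / 9 3 3 / 12 11 12]. Elementwise product with the kernel and sum: 9·3 + 9·-1 + 3·-1 + 3·-1 + 12·-2.

-12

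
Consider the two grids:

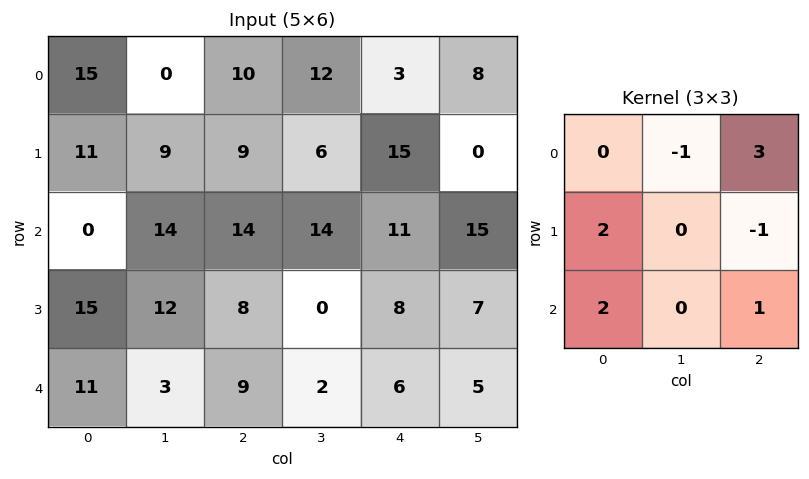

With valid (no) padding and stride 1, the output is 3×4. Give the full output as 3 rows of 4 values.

Output[0,0]: The receptive field on the input at this output position is [15 0 10 / 11 9 9 / 0 14 14]. Elementwise product with the kernel and sum: 0·-1 + 10·3 + 11·2 + 9·-1 + 0·2 + 14·1.
Output[0,1]: The receptive field on the input at this output position is [0 10 12 / 9 9 6 / 14 14 14]. Elementwise product with the kernel and sum: 10·-1 + 12·3 + 9·2 + 6·-1 + 14·2 + 14·1.

57 80 39 76
42 47 80 5
81 60 51 36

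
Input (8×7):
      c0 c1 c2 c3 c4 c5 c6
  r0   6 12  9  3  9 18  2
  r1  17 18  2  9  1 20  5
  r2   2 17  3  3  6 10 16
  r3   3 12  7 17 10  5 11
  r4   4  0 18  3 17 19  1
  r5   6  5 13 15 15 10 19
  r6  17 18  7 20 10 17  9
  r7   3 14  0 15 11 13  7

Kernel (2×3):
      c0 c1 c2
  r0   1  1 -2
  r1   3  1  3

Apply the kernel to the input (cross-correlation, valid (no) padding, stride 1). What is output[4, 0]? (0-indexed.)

The receptive field on the input at this output position is [4 0 18 / 6 5 13]. Elementwise product with the kernel and sum: 4·1 + 0·1 + 18·-2 + 6·3 + 5·1 + 13·3.

30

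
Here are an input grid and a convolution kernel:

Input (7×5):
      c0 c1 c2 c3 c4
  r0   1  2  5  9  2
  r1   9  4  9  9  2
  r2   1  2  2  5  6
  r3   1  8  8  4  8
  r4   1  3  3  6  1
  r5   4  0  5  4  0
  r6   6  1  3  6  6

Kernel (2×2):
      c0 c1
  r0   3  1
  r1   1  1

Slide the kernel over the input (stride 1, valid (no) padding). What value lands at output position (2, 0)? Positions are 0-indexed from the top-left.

14

The receptive field on the input at this output position is [1 2 / 1 8]. Elementwise product with the kernel and sum: 1·3 + 2·1 + 1·1 + 8·1.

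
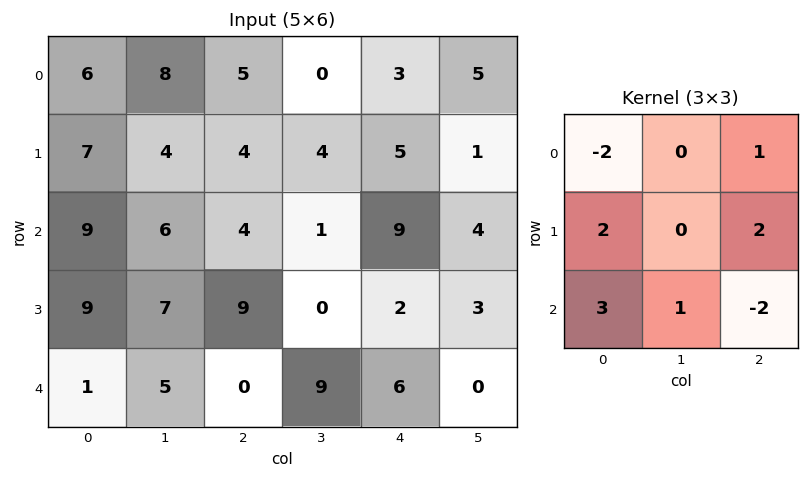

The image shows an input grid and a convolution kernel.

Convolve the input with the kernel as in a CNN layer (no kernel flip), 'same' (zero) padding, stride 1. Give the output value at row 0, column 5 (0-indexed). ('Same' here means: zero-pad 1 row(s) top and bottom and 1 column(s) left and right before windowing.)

22

The receptive field on the zero-padded input at this output position is [0 0 0 / 3 5 0 / 5 1 0]. Elementwise product with the kernel and sum: 0·-2 + 0·1 + 3·2 + 0·2 + 5·3 + 1·1 + 0·-2.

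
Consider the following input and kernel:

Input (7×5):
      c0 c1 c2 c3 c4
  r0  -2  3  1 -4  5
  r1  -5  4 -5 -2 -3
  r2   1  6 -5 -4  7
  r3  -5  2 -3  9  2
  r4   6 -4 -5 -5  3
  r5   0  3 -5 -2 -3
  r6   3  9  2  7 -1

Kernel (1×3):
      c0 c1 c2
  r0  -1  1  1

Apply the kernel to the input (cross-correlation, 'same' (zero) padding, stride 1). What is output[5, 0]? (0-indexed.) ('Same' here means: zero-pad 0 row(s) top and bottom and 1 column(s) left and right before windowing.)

The receptive field on the zero-padded input at this output position is [0 0 3]. Elementwise product with the kernel and sum: 0·-1 + 0·1 + 3·1.

3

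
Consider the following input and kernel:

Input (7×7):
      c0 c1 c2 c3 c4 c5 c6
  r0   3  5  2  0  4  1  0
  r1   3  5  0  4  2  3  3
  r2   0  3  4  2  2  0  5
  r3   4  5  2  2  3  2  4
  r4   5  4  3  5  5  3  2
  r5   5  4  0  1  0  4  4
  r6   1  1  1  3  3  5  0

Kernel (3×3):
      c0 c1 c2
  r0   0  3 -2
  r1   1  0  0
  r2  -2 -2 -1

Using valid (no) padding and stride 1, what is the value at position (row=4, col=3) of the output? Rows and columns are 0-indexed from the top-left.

-7

The receptive field on the input at this output position is [5 5 3 / 1 0 4 / 3 3 5]. Elementwise product with the kernel and sum: 5·3 + 3·-2 + 1·1 + 3·-2 + 3·-2 + 5·-1.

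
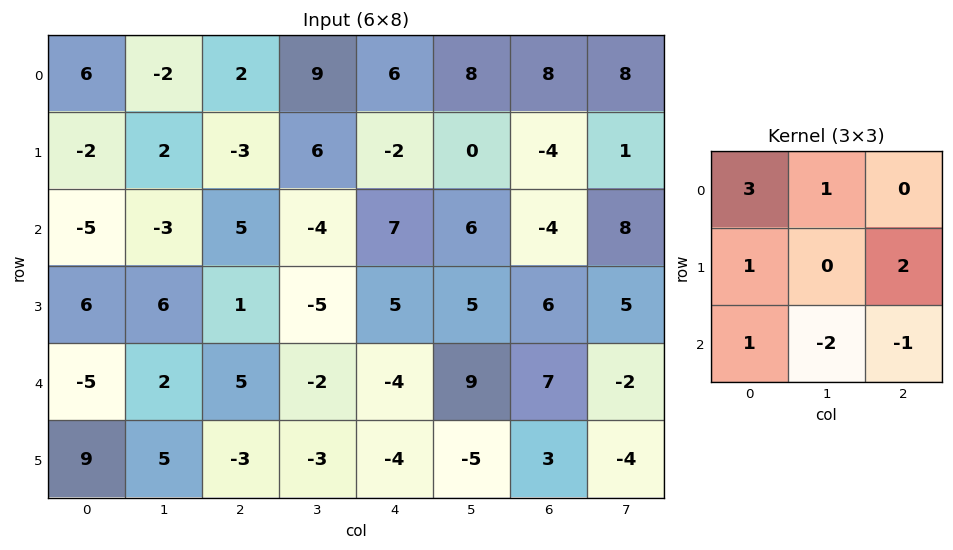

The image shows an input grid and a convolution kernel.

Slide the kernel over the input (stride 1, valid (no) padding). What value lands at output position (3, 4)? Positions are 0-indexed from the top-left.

The receptive field on the input at this output position is [5 5 6 / -4 9 7 / -4 -5 3]. Elementwise product with the kernel and sum: 5·3 + 5·1 + -4·1 + 7·2 + -4·1 + -5·-2 + 3·-1.

33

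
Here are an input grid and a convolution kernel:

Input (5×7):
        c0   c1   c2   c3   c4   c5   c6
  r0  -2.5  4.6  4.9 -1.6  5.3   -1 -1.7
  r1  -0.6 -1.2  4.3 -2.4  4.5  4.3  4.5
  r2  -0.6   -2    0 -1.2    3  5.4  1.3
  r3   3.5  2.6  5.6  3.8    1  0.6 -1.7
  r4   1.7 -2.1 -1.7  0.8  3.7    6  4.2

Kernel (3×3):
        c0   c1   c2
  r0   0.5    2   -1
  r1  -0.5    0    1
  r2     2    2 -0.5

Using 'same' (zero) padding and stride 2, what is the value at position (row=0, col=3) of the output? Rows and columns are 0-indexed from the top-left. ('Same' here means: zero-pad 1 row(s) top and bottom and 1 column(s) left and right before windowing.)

18.1

The receptive field on the zero-padded input at this output position is [0 0 0 / -1 -1.7 0 / 4.3 4.5 0]. Elementwise product with the kernel and sum: 0·0.5 + 0·2 + 0·-1 + -1·-0.5 + 0·1 + 4.3·2 + 4.5·2 + 0·-0.5.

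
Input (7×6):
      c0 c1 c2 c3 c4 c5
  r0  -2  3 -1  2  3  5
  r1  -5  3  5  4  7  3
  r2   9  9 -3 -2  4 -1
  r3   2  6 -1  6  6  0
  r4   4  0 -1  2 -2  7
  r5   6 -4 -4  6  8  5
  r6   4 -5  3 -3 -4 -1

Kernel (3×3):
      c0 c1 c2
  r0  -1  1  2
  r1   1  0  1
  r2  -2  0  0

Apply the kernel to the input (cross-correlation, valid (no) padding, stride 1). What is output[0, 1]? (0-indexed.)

-11

The receptive field on the input at this output position is [3 -1 2 / 3 5 4 / 9 -3 -2]. Elementwise product with the kernel and sum: 3·-1 + -1·1 + 2·2 + 3·1 + 4·1 + 9·-2.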